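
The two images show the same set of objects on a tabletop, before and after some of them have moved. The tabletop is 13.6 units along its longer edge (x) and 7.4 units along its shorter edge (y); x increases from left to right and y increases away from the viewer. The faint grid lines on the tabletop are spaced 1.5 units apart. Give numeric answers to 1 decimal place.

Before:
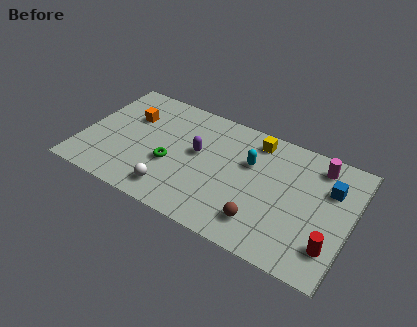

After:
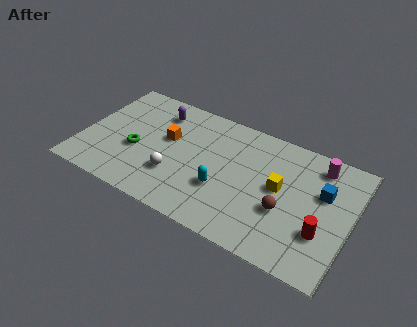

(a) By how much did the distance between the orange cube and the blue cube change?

-2.3

The distance was about 10.2 in the first image and 7.9 in the second, so they moved 2.3 units closer together.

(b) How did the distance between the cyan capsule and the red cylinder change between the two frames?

-0.3

The distance was about 5.3 in the first image and 5.0 in the second, so they moved 0.3 units closer together.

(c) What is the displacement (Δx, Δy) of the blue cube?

(-0.3, -0.4)

From the two frames, the blue cube sits at roughly (12.4, 5.1) before and (12.1, 4.7) after.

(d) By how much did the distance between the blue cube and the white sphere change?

-0.8

The distance was about 8.4 in the first image and 7.6 in the second, so they moved 0.8 units closer together.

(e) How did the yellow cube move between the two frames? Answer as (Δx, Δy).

(1.5, -2.3)

The yellow cube was at about (8.5, 6.3) and moved to about (10.0, 4.0).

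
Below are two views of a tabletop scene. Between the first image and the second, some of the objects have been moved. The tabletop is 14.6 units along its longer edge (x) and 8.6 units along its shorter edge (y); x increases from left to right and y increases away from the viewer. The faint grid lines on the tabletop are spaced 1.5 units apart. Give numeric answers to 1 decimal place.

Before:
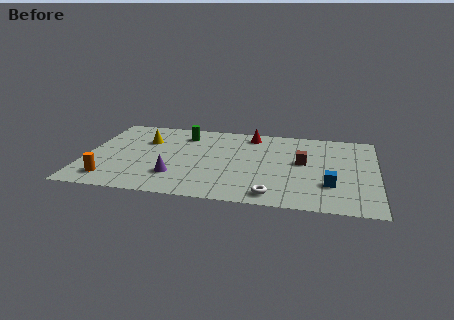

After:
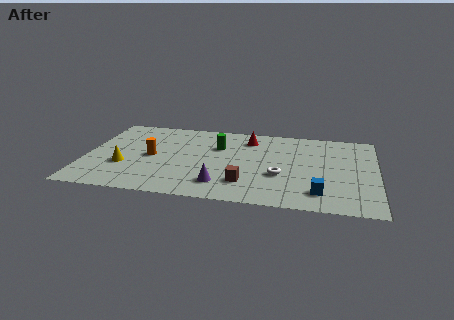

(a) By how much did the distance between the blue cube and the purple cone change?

-2.8

Before: roughly 7.7 units apart; after: 4.9. That's 2.8 units closer together.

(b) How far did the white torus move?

2.1

The white torus was near (9.5, 1.1) before and (9.8, 3.2) after, so it travelled √(0.3² + 2.1²) ≈ 2.1 units.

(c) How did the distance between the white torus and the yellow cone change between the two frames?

-0.4

The distance was about 8.2 in the first image and 7.8 in the second, so they moved 0.4 units closer together.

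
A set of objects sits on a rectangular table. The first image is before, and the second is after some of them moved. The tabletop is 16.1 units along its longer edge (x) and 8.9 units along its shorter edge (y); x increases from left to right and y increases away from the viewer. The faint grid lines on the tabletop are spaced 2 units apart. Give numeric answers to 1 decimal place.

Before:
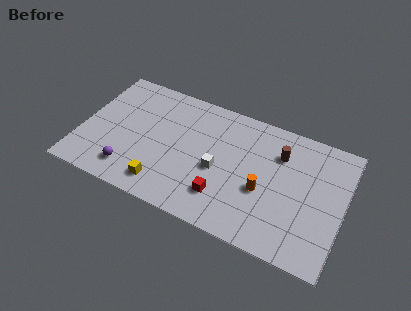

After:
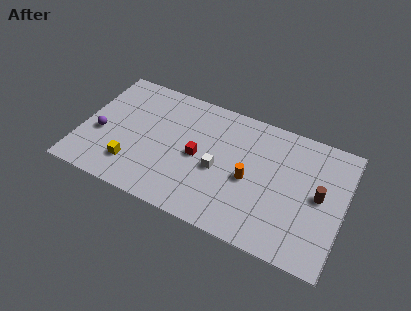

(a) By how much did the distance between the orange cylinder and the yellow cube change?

+1.0

The distance was about 6.3 in the first image and 7.3 in the second, so they moved 1.0 units further apart.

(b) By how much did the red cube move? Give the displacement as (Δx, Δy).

(-1.8, 2.1)

From the two frames, the red cube sits at roughly (9.0, 2.2) before and (7.2, 4.3) after.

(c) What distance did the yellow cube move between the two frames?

2.1

The yellow cube moved from about (5.4, 1.5) to (3.4, 2.1), a distance of √(2.0² + 0.6²) ≈ 2.1.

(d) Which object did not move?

the white cube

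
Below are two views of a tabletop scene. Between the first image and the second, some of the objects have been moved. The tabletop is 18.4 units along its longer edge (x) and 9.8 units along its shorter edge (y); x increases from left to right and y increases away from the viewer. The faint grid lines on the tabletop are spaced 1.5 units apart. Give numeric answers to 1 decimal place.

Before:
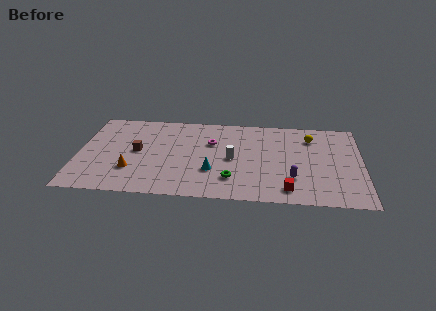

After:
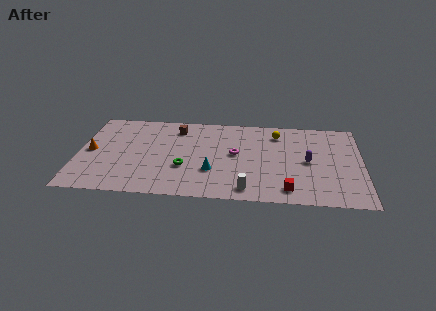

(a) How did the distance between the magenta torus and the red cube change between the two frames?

-2.0

They were about 7.1 units apart before and 5.1 after — 2.0 units closer together.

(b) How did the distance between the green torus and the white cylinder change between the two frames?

+2.4

The distance was about 2.3 in the first image and 4.7 in the second, so they moved 2.4 units further apart.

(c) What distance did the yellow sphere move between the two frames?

2.2

The yellow sphere moved from about (15.1, 7.6) to (12.9, 7.9), a distance of √(2.2² + 0.3²) ≈ 2.2.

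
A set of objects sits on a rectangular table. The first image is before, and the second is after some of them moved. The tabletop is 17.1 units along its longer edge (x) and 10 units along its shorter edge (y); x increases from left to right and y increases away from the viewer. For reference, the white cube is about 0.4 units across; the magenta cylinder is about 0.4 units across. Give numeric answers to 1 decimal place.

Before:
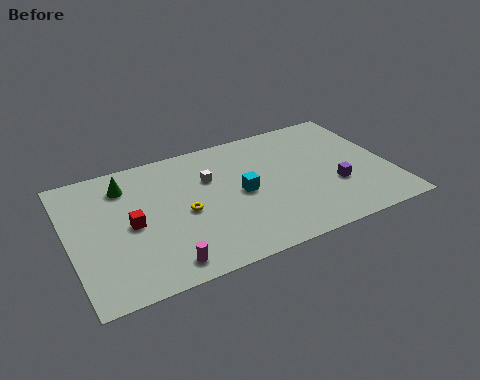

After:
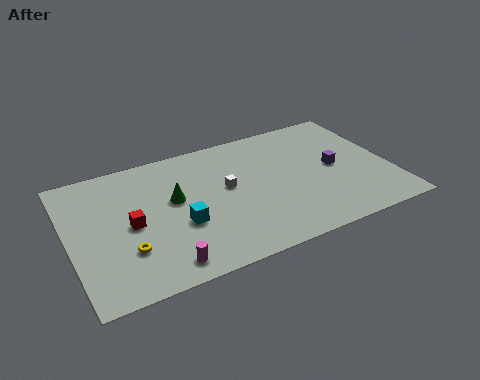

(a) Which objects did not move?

the magenta cylinder and the red cube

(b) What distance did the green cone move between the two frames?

3.2

From (3.2, 7.9) to (5.6, 5.8), the green cone covered √(2.4² + 2.1²) ≈ 3.2 units.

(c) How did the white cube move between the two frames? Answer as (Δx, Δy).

(0.8, -1.1)

The white cube started near (7.6, 6.7) and ended near (8.4, 5.6).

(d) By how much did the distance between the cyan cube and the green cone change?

-4.6

The distance was about 6.6 in the first image and 2.0 in the second, so they moved 4.6 units closer together.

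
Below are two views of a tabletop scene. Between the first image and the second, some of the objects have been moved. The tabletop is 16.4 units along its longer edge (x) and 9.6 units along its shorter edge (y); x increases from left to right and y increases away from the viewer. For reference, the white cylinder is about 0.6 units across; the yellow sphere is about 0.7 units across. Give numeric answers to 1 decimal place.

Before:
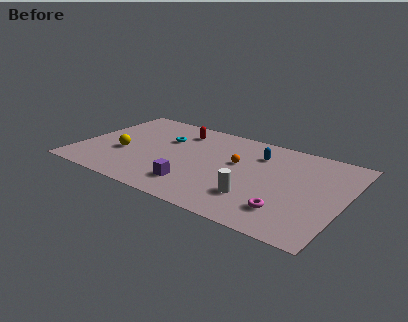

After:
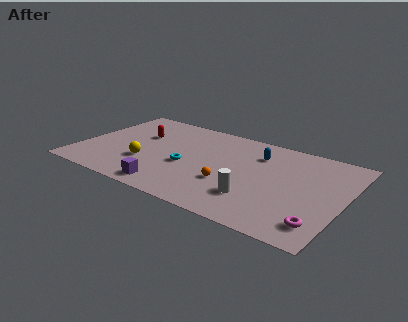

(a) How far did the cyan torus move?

3.0

From (5.0, 6.4) to (6.8, 4.0), the cyan torus covered √(1.8² + 2.4²) ≈ 3.0 units.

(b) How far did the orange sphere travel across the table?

2.4

The orange sphere moved from about (9.7, 5.7) to (9.6, 3.3), a distance of √(0.1² + 2.4²) ≈ 2.4.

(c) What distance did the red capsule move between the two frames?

2.7

The red capsule moved from about (5.7, 7.7) to (3.4, 6.2), a distance of √(2.3² + 1.5²) ≈ 2.7.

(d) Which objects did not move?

the blue capsule and the white cylinder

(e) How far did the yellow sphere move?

1.6

The yellow sphere moved from about (2.8, 3.7) to (4.3, 3.2), a distance of √(1.5² + 0.5²) ≈ 1.6.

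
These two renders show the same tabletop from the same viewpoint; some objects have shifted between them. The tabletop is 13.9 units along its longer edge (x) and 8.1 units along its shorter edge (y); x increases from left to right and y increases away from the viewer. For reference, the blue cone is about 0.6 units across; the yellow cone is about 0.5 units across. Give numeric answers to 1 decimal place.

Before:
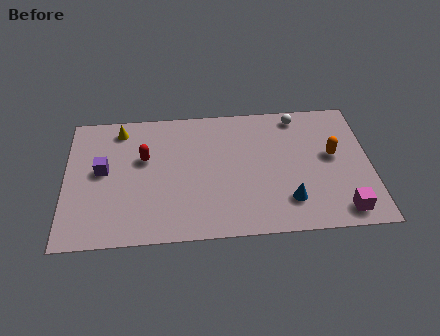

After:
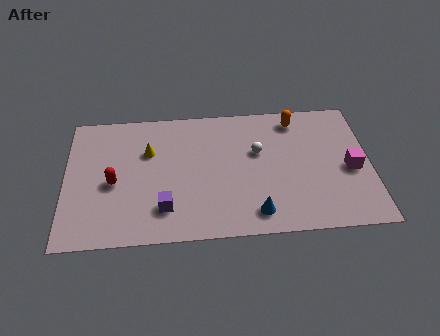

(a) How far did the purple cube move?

3.8

From (1.7, 4.4) to (4.5, 1.9), the purple cube covered √(2.8² + 2.5²) ≈ 3.8 units.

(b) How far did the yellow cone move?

2.0

From (2.5, 6.9) to (3.8, 5.4), the yellow cone covered √(1.3² + 1.5²) ≈ 2.0 units.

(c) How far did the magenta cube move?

2.5

The magenta cube moved from about (12.5, 1.1) to (13.0, 3.6), a distance of √(0.5² + 2.5²) ≈ 2.5.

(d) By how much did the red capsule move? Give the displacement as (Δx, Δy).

(-1.4, -1.4)

The red capsule started near (3.6, 5.0) and ended near (2.2, 3.6).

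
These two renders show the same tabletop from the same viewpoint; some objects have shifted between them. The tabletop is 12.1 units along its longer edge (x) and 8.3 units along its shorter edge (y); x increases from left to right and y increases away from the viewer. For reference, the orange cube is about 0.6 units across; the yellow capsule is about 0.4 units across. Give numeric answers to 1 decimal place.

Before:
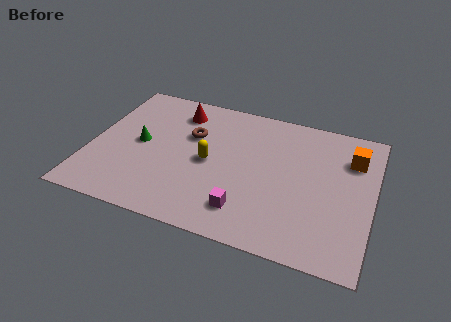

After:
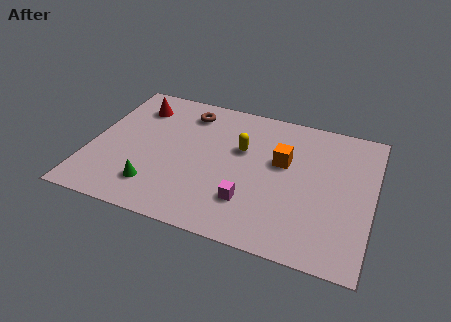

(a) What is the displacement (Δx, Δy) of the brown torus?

(-0.3, 1.4)

From the two frames, the brown torus sits at roughly (4.2, 5.4) before and (3.9, 6.8) after.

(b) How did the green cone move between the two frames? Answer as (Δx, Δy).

(0.9, -2.4)

The green cone started near (2.1, 4.2) and ended near (3.0, 1.8).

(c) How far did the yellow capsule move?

1.8

From (5.1, 4.0) to (6.4, 5.2), the yellow capsule covered √(1.3² + 1.2²) ≈ 1.8 units.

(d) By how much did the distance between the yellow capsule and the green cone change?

+1.8

They were about 3.0 units apart before and 4.8 after — 1.8 units further apart.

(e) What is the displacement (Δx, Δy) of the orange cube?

(-2.9, -1.1)

The orange cube was at about (11.1, 6.1) and moved to about (8.2, 5.0).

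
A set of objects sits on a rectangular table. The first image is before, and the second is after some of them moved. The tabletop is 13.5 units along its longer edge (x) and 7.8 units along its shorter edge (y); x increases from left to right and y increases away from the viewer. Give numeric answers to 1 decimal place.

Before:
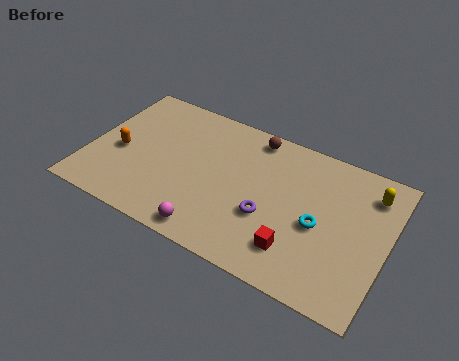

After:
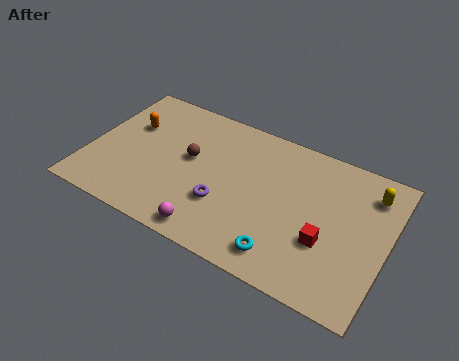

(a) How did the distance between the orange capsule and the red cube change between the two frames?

+1.1

The distance was about 8.5 in the first image and 9.6 in the second, so they moved 1.1 units further apart.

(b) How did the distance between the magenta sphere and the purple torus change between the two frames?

-1.3

The distance was about 3.0 in the first image and 1.7 in the second, so they moved 1.3 units closer together.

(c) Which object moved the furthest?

the brown sphere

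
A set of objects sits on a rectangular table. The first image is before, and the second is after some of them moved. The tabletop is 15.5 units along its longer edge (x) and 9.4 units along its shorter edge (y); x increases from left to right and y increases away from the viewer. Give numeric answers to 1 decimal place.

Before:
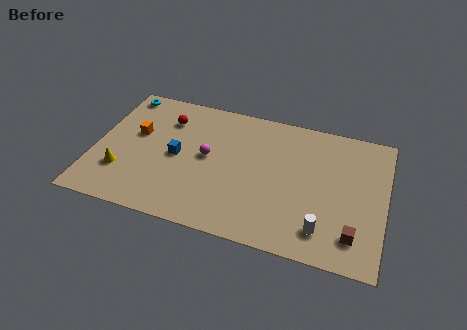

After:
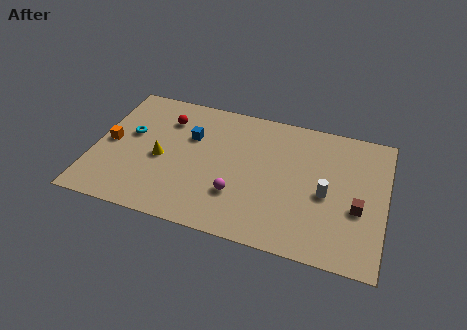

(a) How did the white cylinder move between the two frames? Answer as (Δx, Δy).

(0.0, 2.4)

The white cylinder started near (12.4, 1.8) and ended near (12.4, 4.2).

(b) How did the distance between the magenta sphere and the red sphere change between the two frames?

+2.8

The distance was about 3.2 in the first image and 6.0 in the second, so they moved 2.8 units further apart.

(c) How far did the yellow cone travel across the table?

2.5

From (1.6, 2.7) to (3.6, 4.2), the yellow cone covered √(2.0² + 1.5²) ≈ 2.5 units.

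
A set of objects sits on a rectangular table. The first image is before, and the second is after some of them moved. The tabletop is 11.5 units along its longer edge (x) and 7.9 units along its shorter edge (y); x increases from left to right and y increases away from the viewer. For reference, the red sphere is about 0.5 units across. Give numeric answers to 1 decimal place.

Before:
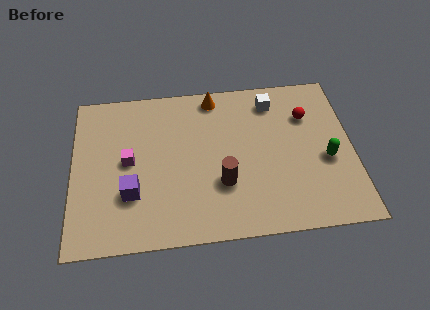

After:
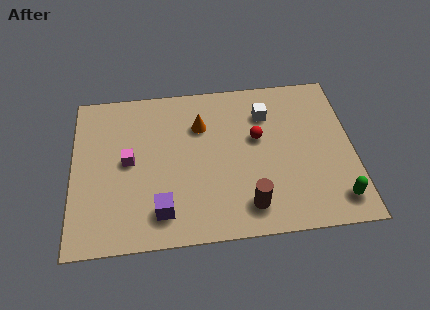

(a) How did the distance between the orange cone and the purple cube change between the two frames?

-1.3

They were about 5.7 units apart before and 4.4 after — 1.3 units closer together.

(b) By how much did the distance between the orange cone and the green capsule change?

+1.1

Before: roughly 5.8 units apart; after: 6.9. That's 1.1 units further apart.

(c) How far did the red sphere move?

2.3

The red sphere moved from about (9.7, 5.6) to (7.6, 4.7), a distance of √(2.1² + 0.9²) ≈ 2.3.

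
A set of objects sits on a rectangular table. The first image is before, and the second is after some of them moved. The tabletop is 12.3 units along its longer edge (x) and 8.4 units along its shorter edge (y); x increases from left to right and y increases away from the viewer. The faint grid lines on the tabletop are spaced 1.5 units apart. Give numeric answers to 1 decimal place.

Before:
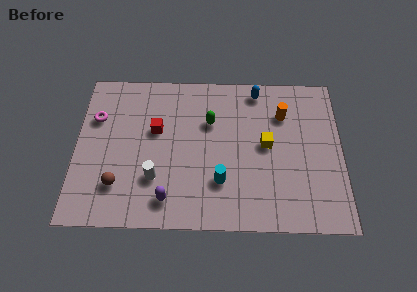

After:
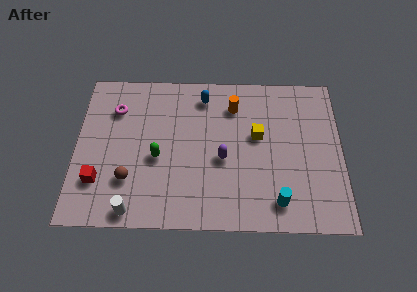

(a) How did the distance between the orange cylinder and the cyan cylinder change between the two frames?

+0.8

They were about 4.7 units apart before and 5.5 after — 0.8 units further apart.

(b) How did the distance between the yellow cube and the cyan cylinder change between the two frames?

+0.7

They were about 2.9 units apart before and 3.6 after — 0.7 units further apart.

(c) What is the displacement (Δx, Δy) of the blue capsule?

(-2.5, -0.4)

From the two frames, the blue capsule sits at roughly (8.4, 7.4) before and (5.9, 7.0) after.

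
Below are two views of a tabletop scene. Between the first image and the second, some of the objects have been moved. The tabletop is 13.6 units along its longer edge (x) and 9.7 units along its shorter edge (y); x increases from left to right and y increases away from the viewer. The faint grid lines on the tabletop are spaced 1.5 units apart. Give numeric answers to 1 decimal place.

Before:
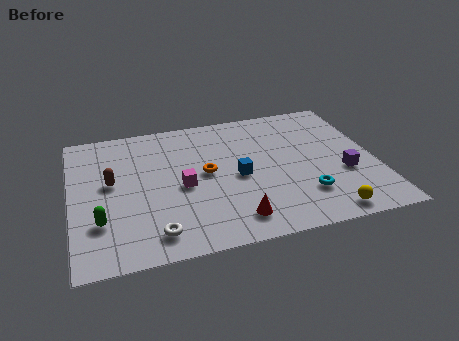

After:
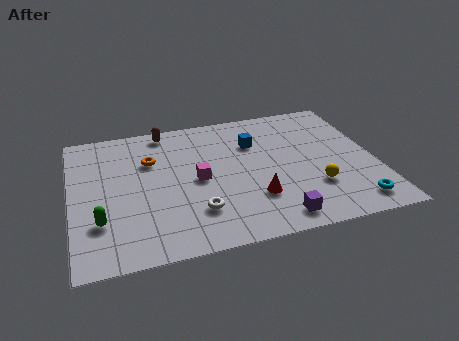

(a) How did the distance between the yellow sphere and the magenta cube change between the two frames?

-1.6

They were about 7.0 units apart before and 5.4 after — 1.6 units closer together.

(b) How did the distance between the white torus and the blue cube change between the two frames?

+0.3

They were about 4.9 units apart before and 5.2 after — 0.3 units further apart.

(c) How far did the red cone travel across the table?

1.6

The red cone moved from about (7.0, 1.6) to (8.0, 2.8), a distance of √(1.0² + 1.2²) ≈ 1.6.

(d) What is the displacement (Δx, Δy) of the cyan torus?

(2.1, -1.1)

From the two frames, the cyan torus sits at roughly (10.2, 2.5) before and (12.3, 1.4) after.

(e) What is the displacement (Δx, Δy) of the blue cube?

(0.9, 2.3)

From the two frames, the blue cube sits at roughly (7.4, 4.5) before and (8.3, 6.8) after.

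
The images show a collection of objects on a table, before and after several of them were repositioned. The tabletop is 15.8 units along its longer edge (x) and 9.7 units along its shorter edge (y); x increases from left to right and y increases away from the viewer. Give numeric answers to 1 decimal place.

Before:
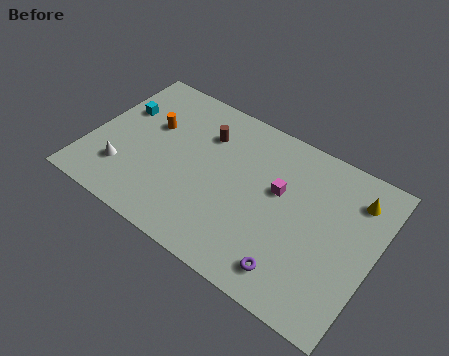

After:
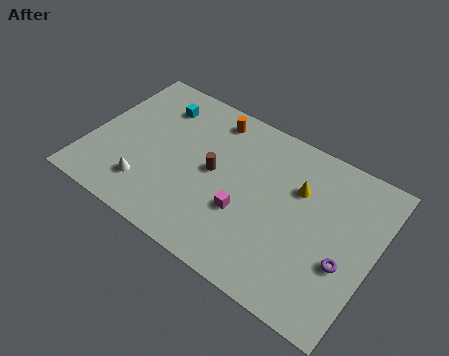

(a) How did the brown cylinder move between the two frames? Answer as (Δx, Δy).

(0.9, -2.1)

The brown cylinder started near (6.0, 7.1) and ended near (6.9, 5.0).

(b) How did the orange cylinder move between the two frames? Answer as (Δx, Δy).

(3.1, 2.2)

The orange cylinder was at about (3.1, 6.1) and moved to about (6.2, 8.3).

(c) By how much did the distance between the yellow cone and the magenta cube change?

-0.5

Before: roughly 4.4 units apart; after: 3.9. That's 0.5 units closer together.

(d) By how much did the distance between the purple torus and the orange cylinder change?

-0.4

The distance was about 9.9 in the first image and 9.5 in the second, so they moved 0.4 units closer together.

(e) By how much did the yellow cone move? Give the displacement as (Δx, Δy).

(-3.0, -1.1)

From the two frames, the yellow cone sits at roughly (14.4, 7.6) before and (11.4, 6.5) after.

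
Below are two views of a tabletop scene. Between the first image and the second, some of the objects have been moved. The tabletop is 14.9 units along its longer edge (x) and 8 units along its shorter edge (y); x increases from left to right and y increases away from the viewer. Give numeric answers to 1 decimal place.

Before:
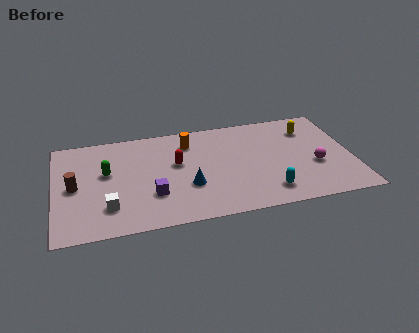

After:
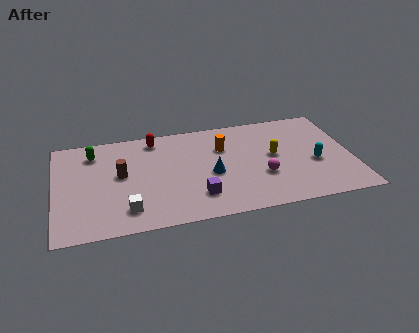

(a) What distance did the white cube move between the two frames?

1.0

The white cube was near (2.6, 2.0) before and (3.5, 1.6) after, so it travelled √(0.9² + 0.4²) ≈ 1.0 units.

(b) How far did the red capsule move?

2.4

The red capsule moved from about (6.1, 4.7) to (5.1, 6.9), a distance of √(1.0² + 2.2²) ≈ 2.4.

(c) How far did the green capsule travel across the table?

1.8

The green capsule moved from about (2.6, 4.7) to (2.0, 6.4), a distance of √(0.6² + 1.7²) ≈ 1.8.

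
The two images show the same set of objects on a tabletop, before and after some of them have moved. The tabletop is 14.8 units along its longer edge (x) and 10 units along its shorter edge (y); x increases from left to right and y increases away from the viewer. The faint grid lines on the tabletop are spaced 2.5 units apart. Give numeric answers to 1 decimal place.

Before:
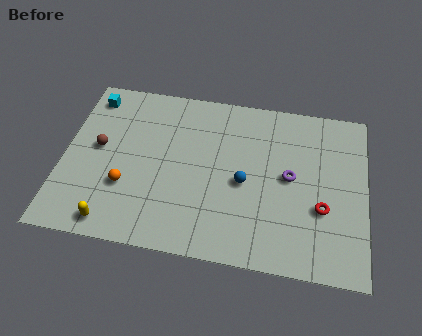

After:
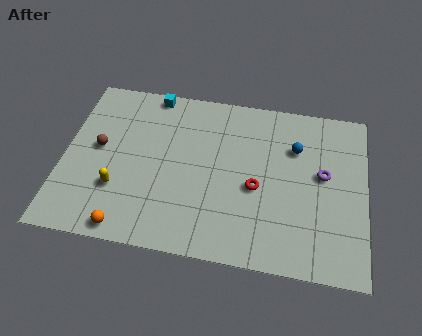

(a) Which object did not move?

the brown sphere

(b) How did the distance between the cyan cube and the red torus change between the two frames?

-5.3

Before: roughly 12.6 units apart; after: 7.3. That's 5.3 units closer together.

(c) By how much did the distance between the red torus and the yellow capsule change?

-3.5

Before: roughly 10.3 units apart; after: 6.8. That's 3.5 units closer together.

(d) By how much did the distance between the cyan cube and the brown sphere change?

+1.3

The distance was about 3.2 in the first image and 4.5 in the second, so they moved 1.3 units further apart.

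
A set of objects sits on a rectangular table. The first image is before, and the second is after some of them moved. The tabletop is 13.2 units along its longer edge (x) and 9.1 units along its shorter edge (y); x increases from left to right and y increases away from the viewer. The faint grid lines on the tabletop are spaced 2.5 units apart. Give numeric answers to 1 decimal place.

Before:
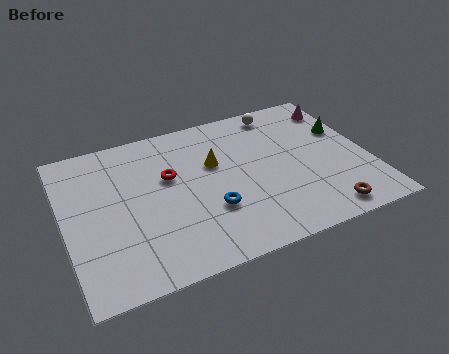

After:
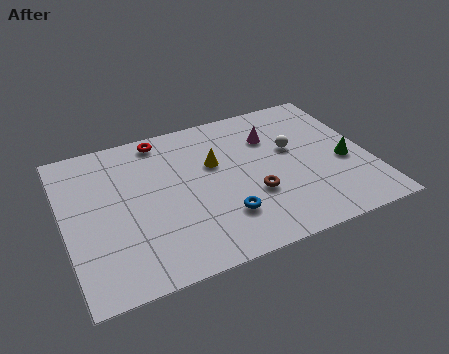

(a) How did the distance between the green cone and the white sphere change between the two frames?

-0.8

The distance was about 3.4 in the first image and 2.6 in the second, so they moved 0.8 units closer together.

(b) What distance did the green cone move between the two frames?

2.0

From (12.4, 5.8) to (12.1, 3.8), the green cone covered √(0.3² + 2.0²) ≈ 2.0 units.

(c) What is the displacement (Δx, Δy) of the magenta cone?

(-3.2, -0.9)

From the two frames, the magenta cone sits at roughly (12.4, 7.4) before and (9.2, 6.5) after.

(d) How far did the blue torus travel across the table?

0.8

The blue torus moved from about (6.1, 3.0) to (6.6, 2.4), a distance of √(0.5² + 0.6²) ≈ 0.8.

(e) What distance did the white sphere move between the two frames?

2.6

The white sphere moved from about (9.8, 8.0) to (10.0, 5.4), a distance of √(0.2² + 2.6²) ≈ 2.6.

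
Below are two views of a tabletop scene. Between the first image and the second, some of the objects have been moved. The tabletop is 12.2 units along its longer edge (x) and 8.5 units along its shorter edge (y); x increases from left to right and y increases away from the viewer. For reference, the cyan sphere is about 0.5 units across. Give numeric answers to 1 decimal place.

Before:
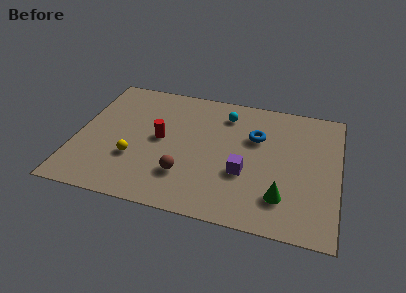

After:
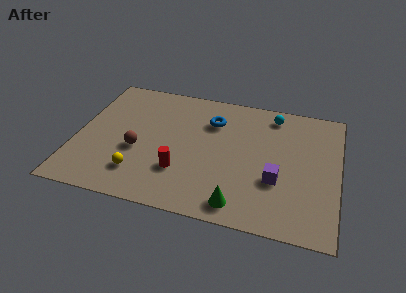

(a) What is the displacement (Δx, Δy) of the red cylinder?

(1.1, -1.9)

The red cylinder started near (3.9, 4.4) and ended near (5.0, 2.5).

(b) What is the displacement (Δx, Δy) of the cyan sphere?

(2.2, 0.5)

The cyan sphere was at about (6.8, 6.8) and moved to about (9.0, 7.3).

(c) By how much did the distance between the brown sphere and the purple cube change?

+3.7

They were about 2.8 units apart before and 6.5 after — 3.7 units further apart.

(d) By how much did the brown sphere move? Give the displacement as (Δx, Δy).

(-2.3, 1.1)

The brown sphere was at about (5.2, 2.3) and moved to about (2.9, 3.4).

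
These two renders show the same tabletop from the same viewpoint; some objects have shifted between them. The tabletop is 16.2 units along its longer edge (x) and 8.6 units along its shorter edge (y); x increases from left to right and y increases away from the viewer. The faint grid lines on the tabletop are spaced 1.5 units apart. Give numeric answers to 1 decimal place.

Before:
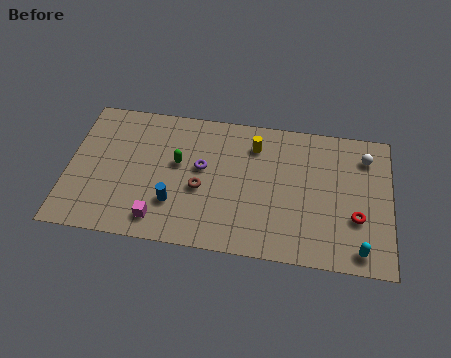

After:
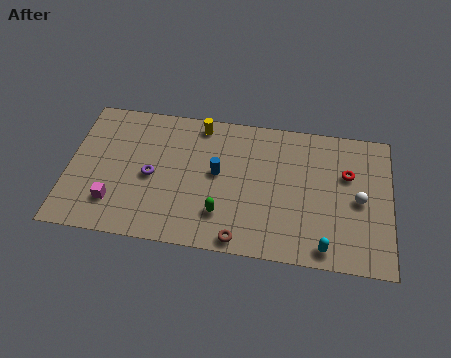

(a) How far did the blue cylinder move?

3.0

The blue cylinder was near (5.4, 2.5) before and (7.5, 4.7) after, so it travelled √(2.1² + 2.2²) ≈ 3.0 units.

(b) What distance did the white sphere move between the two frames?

2.7

The white sphere moved from about (14.9, 6.8) to (14.6, 4.1), a distance of √(0.3² + 2.7²) ≈ 2.7.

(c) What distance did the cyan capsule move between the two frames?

1.7

The cyan capsule moved from about (14.7, 1.1) to (13.0, 1.0), a distance of √(1.7² + 0.1²) ≈ 1.7.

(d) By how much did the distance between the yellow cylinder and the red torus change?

+1.4

The distance was about 6.4 in the first image and 7.8 in the second, so they moved 1.4 units further apart.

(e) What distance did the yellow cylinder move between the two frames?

2.9

The yellow cylinder moved from about (9.3, 6.7) to (6.5, 7.6), a distance of √(2.8² + 0.9²) ≈ 2.9.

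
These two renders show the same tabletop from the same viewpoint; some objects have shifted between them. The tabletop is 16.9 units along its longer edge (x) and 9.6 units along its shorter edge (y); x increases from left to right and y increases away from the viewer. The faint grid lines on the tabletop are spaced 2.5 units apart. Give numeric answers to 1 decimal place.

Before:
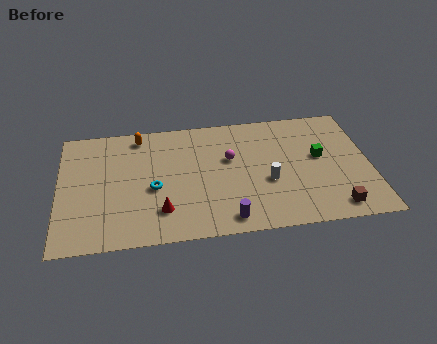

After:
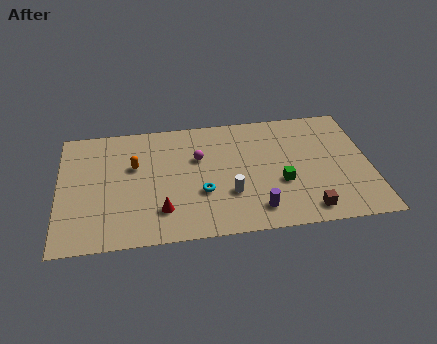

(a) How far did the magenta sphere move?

1.7

The magenta sphere was near (9.3, 5.9) before and (7.6, 6.2) after, so it travelled √(1.7² + 0.3²) ≈ 1.7 units.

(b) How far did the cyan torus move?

2.7

The cyan torus moved from about (5.1, 4.1) to (7.7, 3.4), a distance of √(2.6² + 0.7²) ≈ 2.7.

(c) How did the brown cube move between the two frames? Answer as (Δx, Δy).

(-1.5, 0.0)

The brown cube started near (14.8, 1.3) and ended near (13.3, 1.3).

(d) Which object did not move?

the red cone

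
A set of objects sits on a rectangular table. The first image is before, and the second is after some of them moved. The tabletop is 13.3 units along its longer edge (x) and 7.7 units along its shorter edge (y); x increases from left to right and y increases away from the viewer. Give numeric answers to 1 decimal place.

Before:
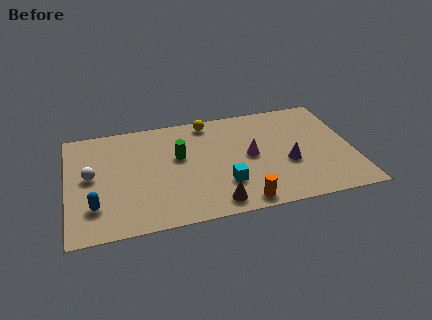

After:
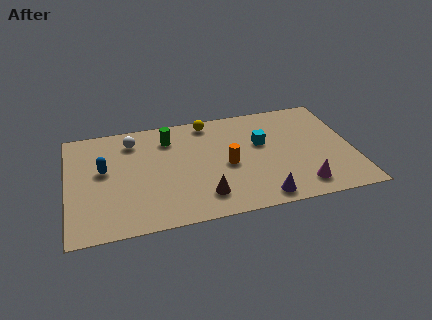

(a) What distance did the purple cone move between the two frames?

2.5

From (10.2, 3.0) to (8.8, 0.9), the purple cone covered √(1.4² + 2.1²) ≈ 2.5 units.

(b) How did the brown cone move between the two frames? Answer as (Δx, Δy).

(-0.5, 0.6)

The brown cone started near (6.7, 1.0) and ended near (6.2, 1.6).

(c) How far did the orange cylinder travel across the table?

2.7

From (7.9, 0.8) to (7.4, 3.5), the orange cylinder covered √(0.5² + 2.7²) ≈ 2.7 units.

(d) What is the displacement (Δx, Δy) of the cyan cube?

(1.9, 2.5)

The cyan cube was at about (7.2, 2.2) and moved to about (9.1, 4.7).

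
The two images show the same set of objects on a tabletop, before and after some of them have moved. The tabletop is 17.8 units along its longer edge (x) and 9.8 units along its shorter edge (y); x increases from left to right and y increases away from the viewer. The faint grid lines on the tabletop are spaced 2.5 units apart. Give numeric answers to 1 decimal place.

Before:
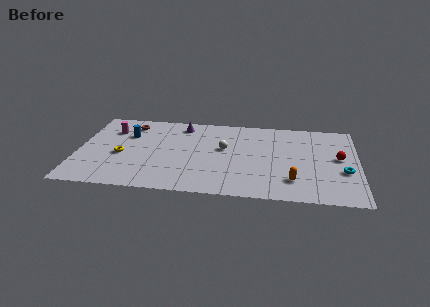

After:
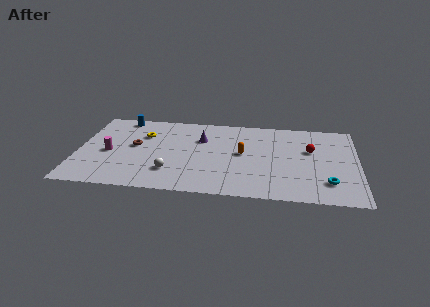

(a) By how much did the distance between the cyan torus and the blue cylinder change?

+0.7

They were about 14.1 units apart before and 14.8 after — 0.7 units further apart.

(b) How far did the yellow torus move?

2.9

The yellow torus was near (2.8, 4.2) before and (4.1, 6.8) after, so it travelled √(1.3² + 2.6²) ≈ 2.9 units.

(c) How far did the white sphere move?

4.6

The white sphere was near (9.3, 5.7) before and (6.0, 2.5) after, so it travelled √(3.3² + 3.2²) ≈ 4.6 units.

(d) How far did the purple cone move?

2.1

The purple cone was near (6.5, 8.3) before and (7.8, 6.7) after, so it travelled √(1.3² + 1.6²) ≈ 2.1 units.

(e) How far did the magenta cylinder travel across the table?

2.8

The magenta cylinder moved from about (2.0, 7.2) to (2.0, 4.4), a distance of √(0.0² + 2.8²) ≈ 2.8.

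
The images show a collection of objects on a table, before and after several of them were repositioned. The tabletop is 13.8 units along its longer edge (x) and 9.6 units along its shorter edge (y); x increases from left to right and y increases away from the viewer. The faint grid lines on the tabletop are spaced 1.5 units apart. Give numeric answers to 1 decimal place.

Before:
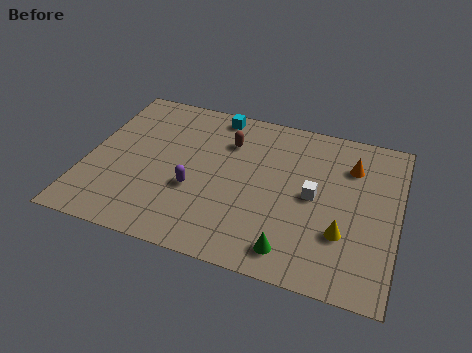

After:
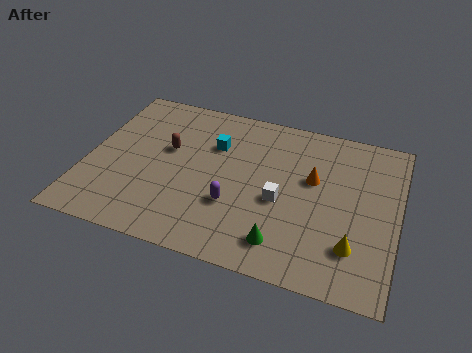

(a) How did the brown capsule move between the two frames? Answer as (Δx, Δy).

(-2.6, -1.3)

The brown capsule started near (6.1, 7.0) and ended near (3.5, 5.7).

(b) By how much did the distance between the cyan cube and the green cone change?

-2.2

They were about 8.2 units apart before and 6.0 after — 2.2 units closer together.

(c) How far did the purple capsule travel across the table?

1.8

The purple capsule was near (4.9, 3.6) before and (6.7, 3.2) after, so it travelled √(1.8² + 0.4²) ≈ 1.8 units.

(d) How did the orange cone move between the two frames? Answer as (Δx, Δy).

(-1.6, -1.3)

The orange cone was at about (11.6, 7.1) and moved to about (10.0, 5.8).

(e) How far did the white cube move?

1.6

From (10.1, 4.8) to (8.7, 4.1), the white cube covered √(1.4² + 0.7²) ≈ 1.6 units.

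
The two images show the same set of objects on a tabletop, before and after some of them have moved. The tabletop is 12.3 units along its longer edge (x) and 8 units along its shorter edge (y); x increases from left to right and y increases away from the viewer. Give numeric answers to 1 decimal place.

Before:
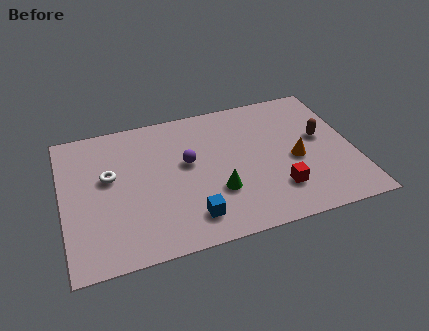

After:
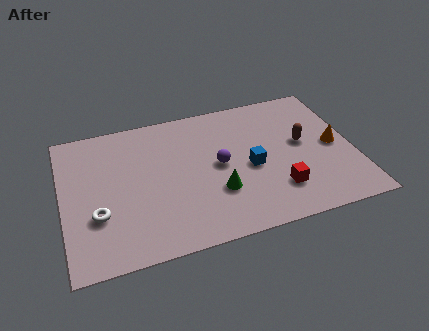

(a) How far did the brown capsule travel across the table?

0.8

The brown capsule was near (11.0, 4.5) before and (10.2, 4.4) after, so it travelled √(0.8² + 0.1²) ≈ 0.8 units.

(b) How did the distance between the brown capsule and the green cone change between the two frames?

-0.8

The distance was about 5.0 in the first image and 4.2 in the second, so they moved 0.8 units closer together.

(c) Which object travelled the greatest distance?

the blue cube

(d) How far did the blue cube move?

3.4

The blue cube was near (5.2, 1.5) before and (7.9, 3.6) after, so it travelled √(2.7² + 2.1²) ≈ 3.4 units.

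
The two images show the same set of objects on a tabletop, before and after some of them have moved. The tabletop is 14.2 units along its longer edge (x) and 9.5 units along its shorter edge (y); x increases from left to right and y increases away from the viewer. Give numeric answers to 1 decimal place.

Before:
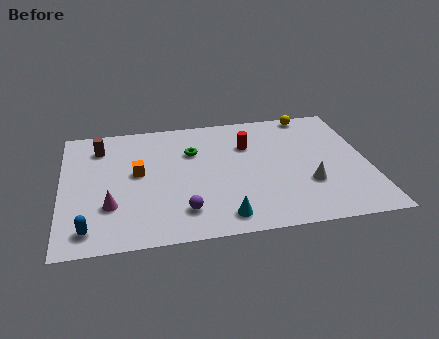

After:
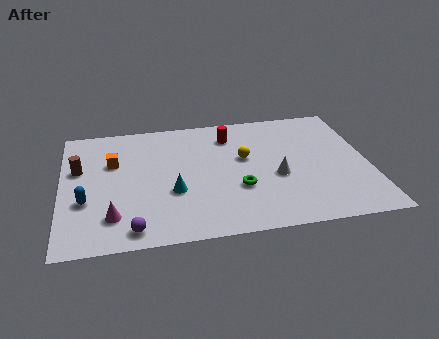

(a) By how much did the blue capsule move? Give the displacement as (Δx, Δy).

(-0.1, 2.0)

The blue capsule started near (1.2, 1.4) and ended near (1.1, 3.4).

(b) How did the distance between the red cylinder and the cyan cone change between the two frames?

-0.6

They were about 5.5 units apart before and 4.9 after — 0.6 units closer together.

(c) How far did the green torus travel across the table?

3.8

The green torus moved from about (6.1, 6.5) to (8.1, 3.3), a distance of √(2.0² + 3.2²) ≈ 3.8.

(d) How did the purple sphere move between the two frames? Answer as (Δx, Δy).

(-2.3, -0.9)

From the two frames, the purple sphere sits at roughly (5.5, 2.0) before and (3.2, 1.1) after.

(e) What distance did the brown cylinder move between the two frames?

1.9

The brown cylinder moved from about (1.8, 7.5) to (0.8, 5.9), a distance of √(1.0² + 1.6²) ≈ 1.9.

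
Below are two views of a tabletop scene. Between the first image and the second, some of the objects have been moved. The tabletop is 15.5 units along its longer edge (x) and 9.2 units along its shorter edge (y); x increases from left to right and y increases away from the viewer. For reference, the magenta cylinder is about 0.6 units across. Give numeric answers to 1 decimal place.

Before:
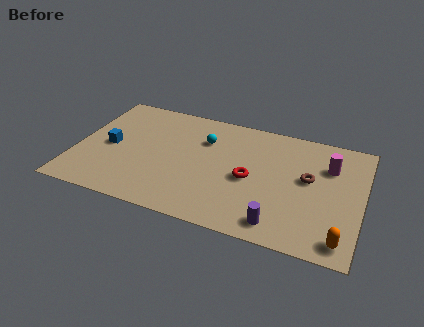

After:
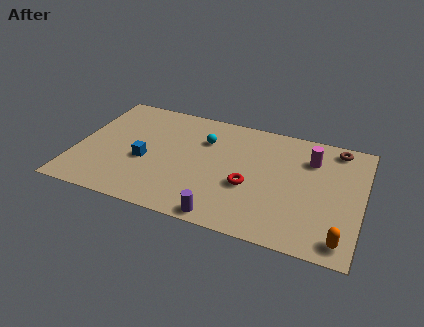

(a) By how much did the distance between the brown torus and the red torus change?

+3.0

The distance was about 3.3 in the first image and 6.3 in the second, so they moved 3.0 units further apart.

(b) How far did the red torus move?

0.6

The red torus moved from about (9.5, 4.2) to (9.5, 3.6), a distance of √(0.0² + 0.6²) ≈ 0.6.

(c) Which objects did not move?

the orange capsule and the cyan sphere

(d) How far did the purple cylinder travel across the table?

2.9

From (11.3, 1.3) to (8.4, 0.8), the purple cylinder covered √(2.9² + 0.5²) ≈ 2.9 units.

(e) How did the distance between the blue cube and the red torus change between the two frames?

-2.0

They were about 7.7 units apart before and 5.7 after — 2.0 units closer together.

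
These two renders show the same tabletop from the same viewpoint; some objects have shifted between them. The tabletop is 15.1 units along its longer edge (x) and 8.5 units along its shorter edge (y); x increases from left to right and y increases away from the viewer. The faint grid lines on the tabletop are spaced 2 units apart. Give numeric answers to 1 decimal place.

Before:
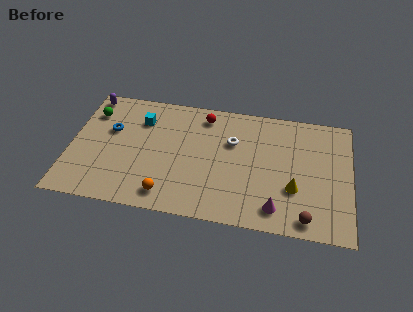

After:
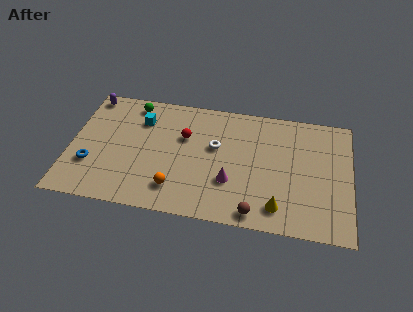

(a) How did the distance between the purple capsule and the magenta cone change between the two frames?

-2.9

The distance was about 12.1 in the first image and 9.2 in the second, so they moved 2.9 units closer together.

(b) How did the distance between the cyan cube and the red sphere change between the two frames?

-1.0

They were about 3.5 units apart before and 2.5 after — 1.0 units closer together.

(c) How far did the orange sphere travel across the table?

0.6

The orange sphere moved from about (5.4, 1.3) to (5.8, 1.8), a distance of √(0.4² + 0.5²) ≈ 0.6.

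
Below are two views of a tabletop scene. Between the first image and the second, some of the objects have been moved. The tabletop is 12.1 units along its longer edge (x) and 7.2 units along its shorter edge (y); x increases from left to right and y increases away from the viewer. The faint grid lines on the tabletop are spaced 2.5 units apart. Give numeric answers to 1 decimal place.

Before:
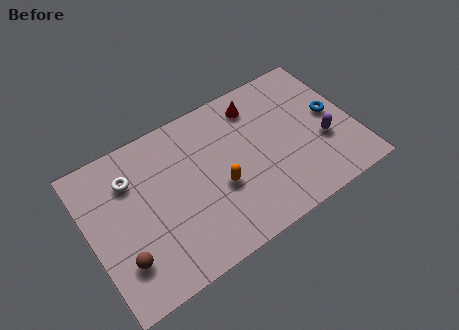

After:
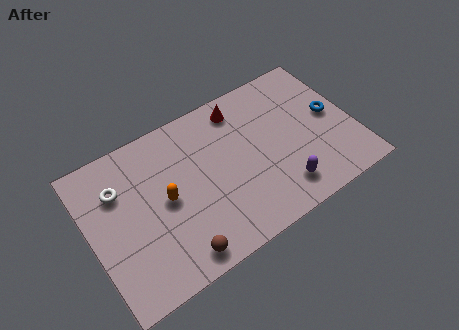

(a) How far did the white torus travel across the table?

0.6

The white torus moved from about (2.1, 5.3) to (1.5, 5.1), a distance of √(0.6² + 0.2²) ≈ 0.6.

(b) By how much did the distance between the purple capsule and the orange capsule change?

+0.7

The distance was about 4.8 in the first image and 5.5 in the second, so they moved 0.7 units further apart.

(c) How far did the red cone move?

0.7

From (8.0, 5.9) to (7.3, 6.1), the red cone covered √(0.7² + 0.2²) ≈ 0.7 units.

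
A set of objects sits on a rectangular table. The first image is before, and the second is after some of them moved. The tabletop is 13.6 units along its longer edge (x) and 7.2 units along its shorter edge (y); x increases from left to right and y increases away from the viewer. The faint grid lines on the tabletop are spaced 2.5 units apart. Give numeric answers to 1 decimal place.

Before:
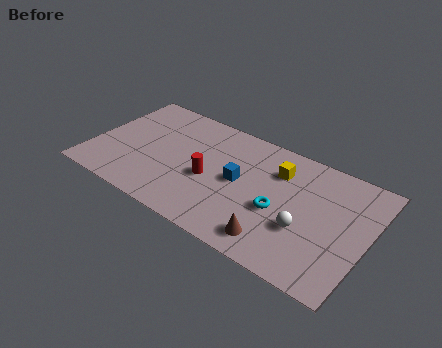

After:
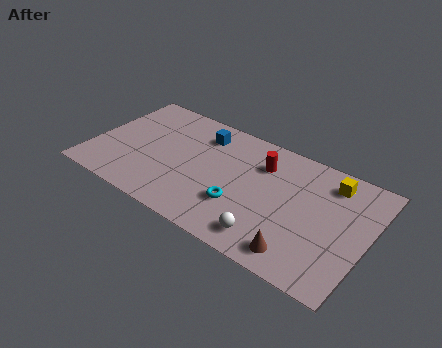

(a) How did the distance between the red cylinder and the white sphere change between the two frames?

-0.6

The distance was about 4.8 in the first image and 4.2 in the second, so they moved 0.6 units closer together.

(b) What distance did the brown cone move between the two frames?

1.2

The brown cone moved from about (9.5, 1.2) to (10.7, 1.1), a distance of √(1.2² + 0.1²) ≈ 1.2.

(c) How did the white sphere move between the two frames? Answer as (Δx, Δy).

(-1.5, -1.4)

The white sphere started near (10.7, 2.6) and ended near (9.2, 1.2).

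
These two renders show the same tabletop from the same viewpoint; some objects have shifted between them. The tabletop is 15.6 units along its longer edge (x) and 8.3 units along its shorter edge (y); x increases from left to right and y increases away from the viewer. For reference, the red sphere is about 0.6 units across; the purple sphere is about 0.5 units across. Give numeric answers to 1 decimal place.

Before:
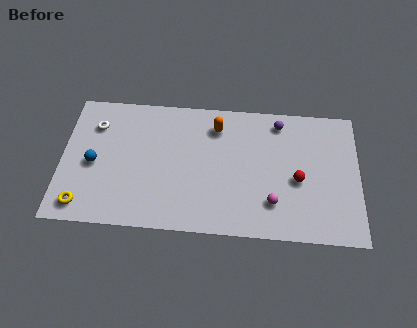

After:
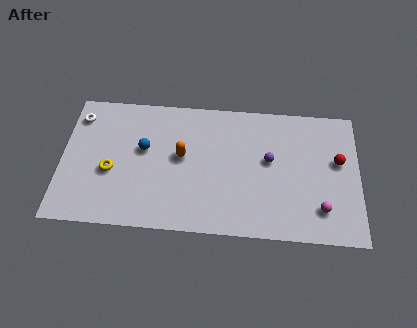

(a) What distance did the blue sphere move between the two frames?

2.8

From (1.7, 3.8) to (4.3, 4.9), the blue sphere covered √(2.6² + 1.1²) ≈ 2.8 units.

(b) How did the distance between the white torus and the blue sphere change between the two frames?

+1.5

Before: roughly 2.4 units apart; after: 3.9. That's 1.5 units further apart.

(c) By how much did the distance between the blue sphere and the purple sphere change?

-3.6

They were about 10.2 units apart before and 6.6 after — 3.6 units closer together.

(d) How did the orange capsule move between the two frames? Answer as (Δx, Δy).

(-1.8, -2.0)

From the two frames, the orange capsule sits at roughly (8.1, 6.6) before and (6.3, 4.6) after.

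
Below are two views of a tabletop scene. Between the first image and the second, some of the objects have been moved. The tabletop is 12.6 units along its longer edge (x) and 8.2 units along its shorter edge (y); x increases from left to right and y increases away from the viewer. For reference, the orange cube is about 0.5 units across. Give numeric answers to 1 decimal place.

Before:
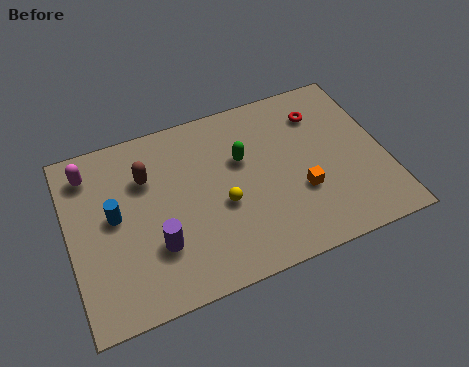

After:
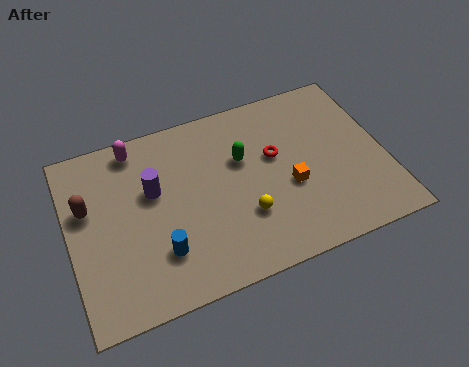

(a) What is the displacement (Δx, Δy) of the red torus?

(-2.0, -1.4)

The red torus started near (10.3, 6.3) and ended near (8.3, 4.9).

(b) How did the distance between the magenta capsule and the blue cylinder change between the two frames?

+2.6

They were about 2.4 units apart before and 5.0 after — 2.6 units further apart.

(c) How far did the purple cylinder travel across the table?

2.5

The purple cylinder was near (3.3, 2.5) before and (3.4, 5.0) after, so it travelled √(0.1² + 2.5²) ≈ 2.5 units.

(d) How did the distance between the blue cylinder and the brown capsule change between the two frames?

+2.0

The distance was about 1.9 in the first image and 3.9 in the second, so they moved 2.0 units further apart.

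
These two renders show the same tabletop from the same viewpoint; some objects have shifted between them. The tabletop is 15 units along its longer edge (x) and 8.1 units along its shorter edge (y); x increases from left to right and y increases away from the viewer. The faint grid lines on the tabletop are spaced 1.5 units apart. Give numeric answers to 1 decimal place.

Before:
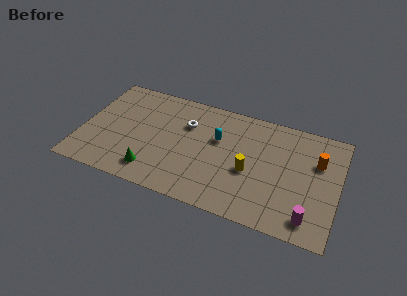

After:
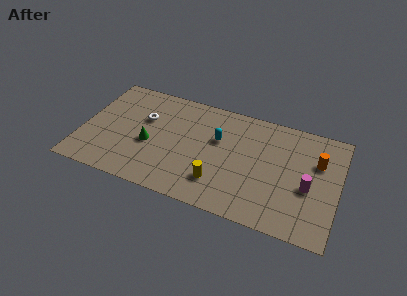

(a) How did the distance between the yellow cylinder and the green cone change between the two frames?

-1.4

Before: roughly 5.8 units apart; after: 4.4. That's 1.4 units closer together.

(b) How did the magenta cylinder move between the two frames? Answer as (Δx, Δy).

(-0.2, 2.1)

The magenta cylinder started near (13.5, 1.3) and ended near (13.3, 3.4).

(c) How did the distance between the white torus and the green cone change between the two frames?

-2.5

Before: roughly 4.4 units apart; after: 1.9. That's 2.5 units closer together.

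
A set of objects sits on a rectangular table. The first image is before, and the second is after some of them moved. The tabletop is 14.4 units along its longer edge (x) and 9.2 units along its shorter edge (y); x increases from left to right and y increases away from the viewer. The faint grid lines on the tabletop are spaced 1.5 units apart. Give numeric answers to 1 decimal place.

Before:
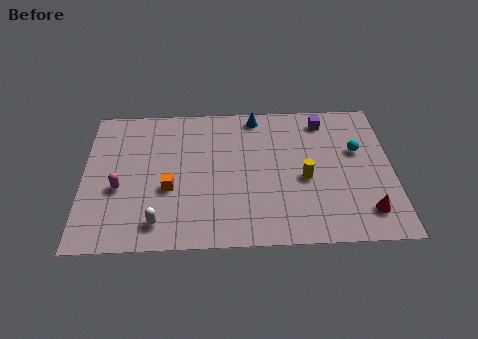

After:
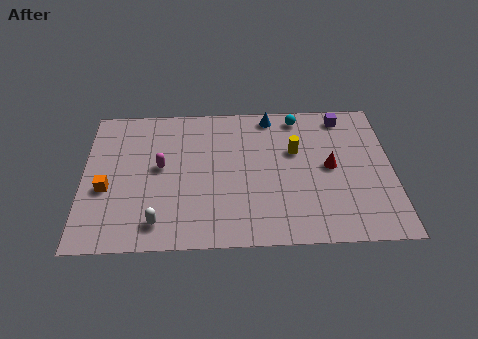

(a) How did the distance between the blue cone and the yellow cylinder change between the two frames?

-2.1

The distance was about 4.7 in the first image and 2.6 in the second, so they moved 2.1 units closer together.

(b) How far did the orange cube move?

2.9

The orange cube moved from about (4.0, 3.6) to (1.1, 3.7), a distance of √(2.9² + 0.1²) ≈ 2.9.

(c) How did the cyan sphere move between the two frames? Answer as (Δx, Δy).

(-2.7, 2.4)

The cyan sphere was at about (12.8, 5.7) and moved to about (10.1, 8.1).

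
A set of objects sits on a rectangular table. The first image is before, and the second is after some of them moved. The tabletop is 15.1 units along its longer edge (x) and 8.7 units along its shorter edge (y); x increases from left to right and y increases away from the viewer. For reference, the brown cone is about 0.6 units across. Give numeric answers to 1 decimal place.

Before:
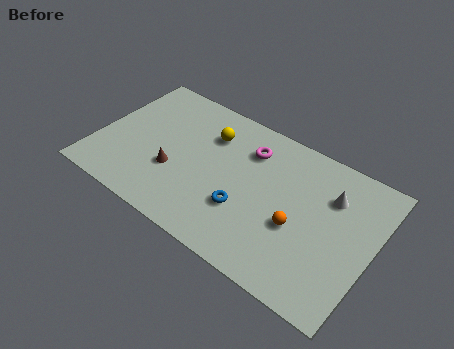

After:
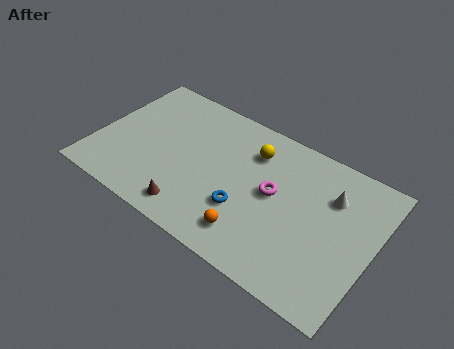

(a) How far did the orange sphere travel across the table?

2.8

The orange sphere moved from about (11.2, 3.5) to (9.0, 1.7), a distance of √(2.2² + 1.8²) ≈ 2.8.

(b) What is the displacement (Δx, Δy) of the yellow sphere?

(2.4, 0.2)

From the two frames, the yellow sphere sits at roughly (5.8, 6.4) before and (8.2, 6.6) after.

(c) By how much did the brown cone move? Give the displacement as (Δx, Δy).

(1.4, -1.8)

The brown cone started near (4.4, 3.1) and ended near (5.8, 1.3).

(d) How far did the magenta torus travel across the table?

2.5

The magenta torus was near (8.0, 6.6) before and (9.7, 4.7) after, so it travelled √(1.7² + 1.9²) ≈ 2.5 units.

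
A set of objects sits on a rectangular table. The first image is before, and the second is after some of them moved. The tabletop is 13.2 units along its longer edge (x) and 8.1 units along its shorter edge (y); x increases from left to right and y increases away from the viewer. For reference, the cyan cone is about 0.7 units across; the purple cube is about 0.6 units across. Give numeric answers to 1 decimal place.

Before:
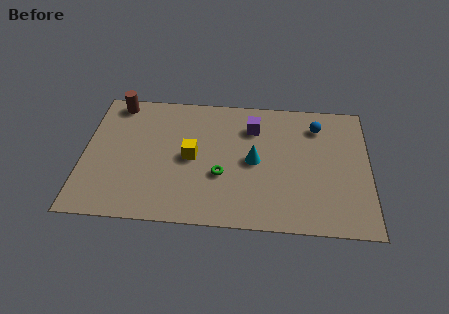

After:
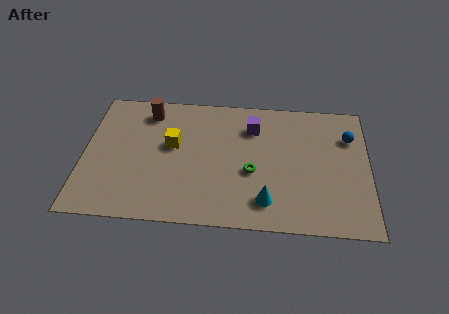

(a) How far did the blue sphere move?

1.6

The blue sphere was near (10.8, 6.4) before and (12.3, 5.8) after, so it travelled √(1.5² + 0.6²) ≈ 1.6 units.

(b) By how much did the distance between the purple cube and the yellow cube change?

+0.5

They were about 3.5 units apart before and 4.0 after — 0.5 units further apart.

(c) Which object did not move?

the purple cube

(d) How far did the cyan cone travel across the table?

2.5

The cyan cone moved from about (7.9, 4.0) to (8.5, 1.6), a distance of √(0.6² + 2.4²) ≈ 2.5.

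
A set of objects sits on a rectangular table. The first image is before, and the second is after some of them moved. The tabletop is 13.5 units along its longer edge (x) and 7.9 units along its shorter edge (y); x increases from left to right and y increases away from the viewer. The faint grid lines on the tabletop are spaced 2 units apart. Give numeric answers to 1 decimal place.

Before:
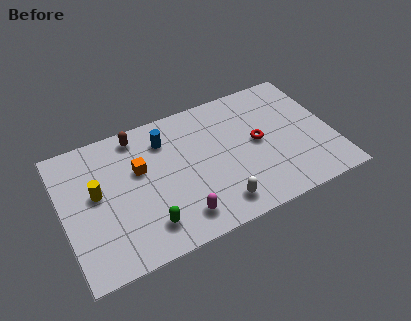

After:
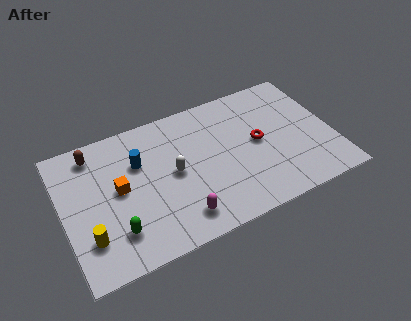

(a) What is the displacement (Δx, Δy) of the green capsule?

(-1.5, 0.3)

The green capsule was at about (3.9, 1.6) and moved to about (2.4, 1.9).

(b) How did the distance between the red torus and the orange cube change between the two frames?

+1.0

Before: roughly 6.0 units apart; after: 7.0. That's 1.0 units further apart.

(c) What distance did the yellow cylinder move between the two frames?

2.4

From (1.7, 4.4) to (1.1, 2.1), the yellow cylinder covered √(0.6² + 2.3²) ≈ 2.4 units.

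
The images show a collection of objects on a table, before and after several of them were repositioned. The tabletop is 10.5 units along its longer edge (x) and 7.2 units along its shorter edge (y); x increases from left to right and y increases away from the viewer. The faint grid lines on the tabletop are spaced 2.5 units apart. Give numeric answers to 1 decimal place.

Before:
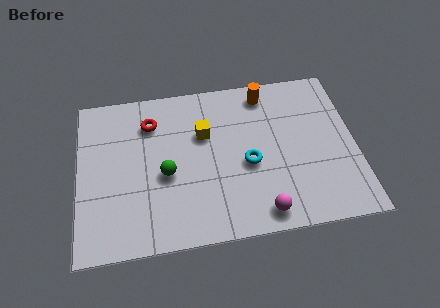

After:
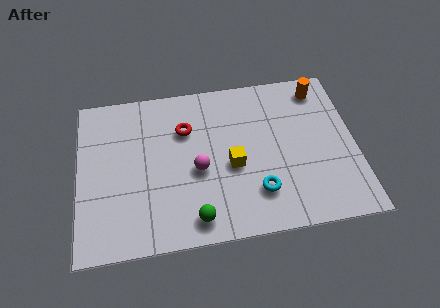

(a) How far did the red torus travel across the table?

1.4

The red torus was near (2.8, 5.5) before and (4.1, 5.0) after, so it travelled √(1.3² + 0.5²) ≈ 1.4 units.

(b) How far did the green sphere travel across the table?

2.3

The green sphere was near (3.3, 3.1) before and (4.3, 1.0) after, so it travelled √(1.0² + 2.1²) ≈ 2.3 units.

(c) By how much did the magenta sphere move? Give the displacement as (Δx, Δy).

(-2.3, 2.2)

The magenta sphere started near (6.8, 0.9) and ended near (4.5, 3.1).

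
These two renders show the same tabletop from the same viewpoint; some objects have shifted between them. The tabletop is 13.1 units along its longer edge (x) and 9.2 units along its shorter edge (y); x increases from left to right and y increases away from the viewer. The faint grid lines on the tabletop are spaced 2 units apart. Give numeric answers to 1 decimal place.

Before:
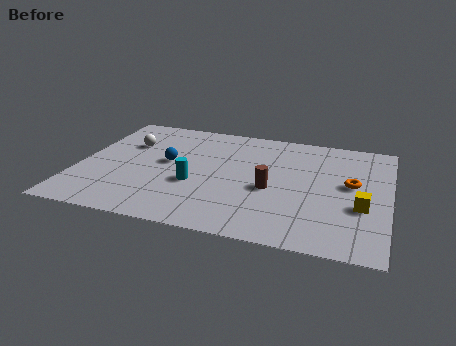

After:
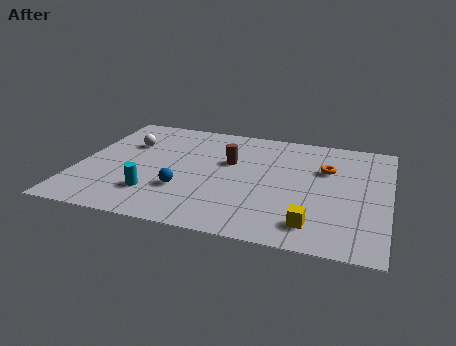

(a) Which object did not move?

the white sphere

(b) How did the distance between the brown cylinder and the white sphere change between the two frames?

-2.3

The distance was about 6.7 in the first image and 4.4 in the second, so they moved 2.3 units closer together.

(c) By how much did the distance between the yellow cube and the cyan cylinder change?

-0.3

They were about 7.0 units apart before and 6.7 after — 0.3 units closer together.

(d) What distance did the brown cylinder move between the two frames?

2.6

The brown cylinder moved from about (8.2, 3.9) to (6.3, 5.7), a distance of √(1.9² + 1.8²) ≈ 2.6.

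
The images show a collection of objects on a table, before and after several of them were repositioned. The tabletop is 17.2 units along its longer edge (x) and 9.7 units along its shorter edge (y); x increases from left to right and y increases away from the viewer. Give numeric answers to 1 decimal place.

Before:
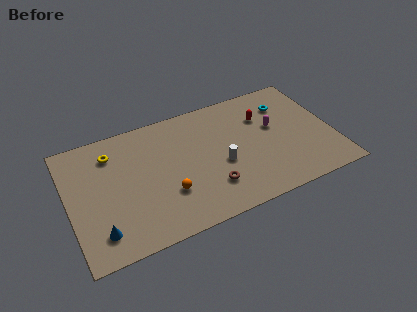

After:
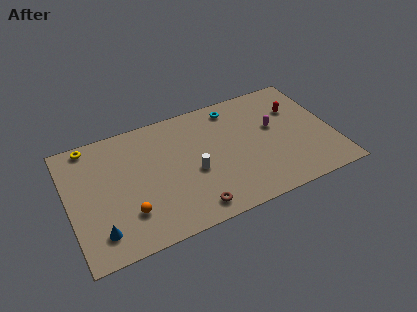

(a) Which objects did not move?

the magenta capsule and the blue cone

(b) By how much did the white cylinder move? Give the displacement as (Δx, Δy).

(-1.8, 0.1)

The white cylinder started near (9.8, 4.0) and ended near (8.0, 4.1).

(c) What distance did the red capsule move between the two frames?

2.2

The red capsule moved from about (12.9, 6.8) to (15.1, 6.7), a distance of √(2.2² + 0.1²) ≈ 2.2.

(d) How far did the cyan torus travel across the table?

3.5

From (14.5, 7.3) to (11.1, 8.3), the cyan torus covered √(3.4² + 1.0²) ≈ 3.5 units.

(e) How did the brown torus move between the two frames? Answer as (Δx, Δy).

(-1.3, -1.2)

From the two frames, the brown torus sits at roughly (8.9, 2.5) before and (7.6, 1.3) after.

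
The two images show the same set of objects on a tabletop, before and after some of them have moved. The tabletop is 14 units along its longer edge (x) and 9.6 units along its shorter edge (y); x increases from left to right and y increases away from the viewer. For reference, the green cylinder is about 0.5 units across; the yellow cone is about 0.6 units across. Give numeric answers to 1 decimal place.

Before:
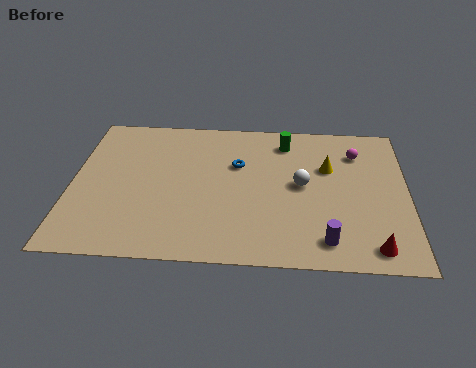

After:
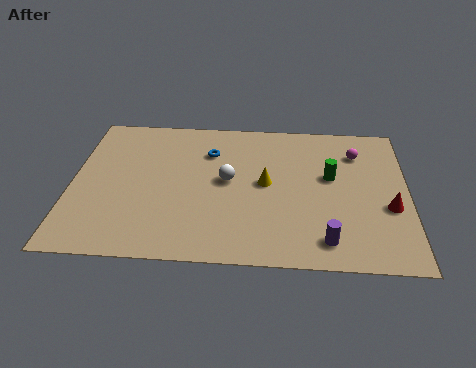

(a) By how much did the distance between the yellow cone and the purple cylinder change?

-0.4

They were about 4.7 units apart before and 4.3 after — 0.4 units closer together.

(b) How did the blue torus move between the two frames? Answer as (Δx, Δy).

(-1.2, 0.8)

The blue torus started near (6.9, 6.2) and ended near (5.7, 7.0).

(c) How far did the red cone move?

2.6

From (12.5, 1.2) to (13.2, 3.7), the red cone covered √(0.7² + 2.5²) ≈ 2.6 units.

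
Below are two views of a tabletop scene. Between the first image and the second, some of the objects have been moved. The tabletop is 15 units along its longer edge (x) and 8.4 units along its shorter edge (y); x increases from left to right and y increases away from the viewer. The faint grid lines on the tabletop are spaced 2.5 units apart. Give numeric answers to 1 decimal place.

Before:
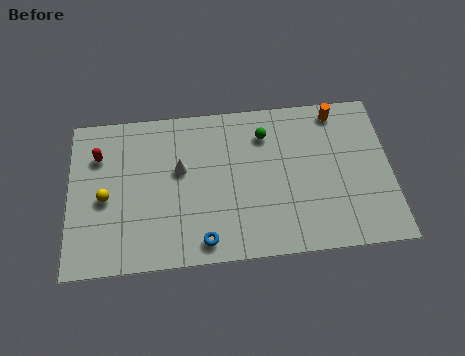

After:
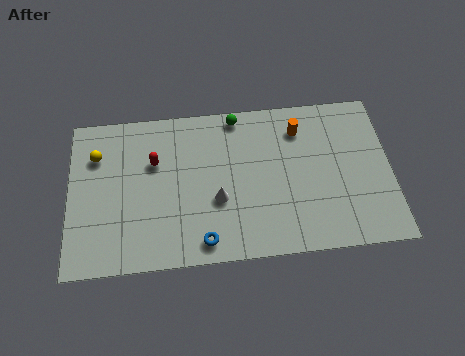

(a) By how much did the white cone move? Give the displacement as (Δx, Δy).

(1.7, -1.8)

The white cone started near (5.2, 5.0) and ended near (6.9, 3.2).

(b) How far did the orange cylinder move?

2.0

From (12.6, 7.4) to (10.8, 6.6), the orange cylinder covered √(1.8² + 0.8²) ≈ 2.0 units.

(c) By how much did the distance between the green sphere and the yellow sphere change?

-1.2

Before: roughly 8.0 units apart; after: 6.8. That's 1.2 units closer together.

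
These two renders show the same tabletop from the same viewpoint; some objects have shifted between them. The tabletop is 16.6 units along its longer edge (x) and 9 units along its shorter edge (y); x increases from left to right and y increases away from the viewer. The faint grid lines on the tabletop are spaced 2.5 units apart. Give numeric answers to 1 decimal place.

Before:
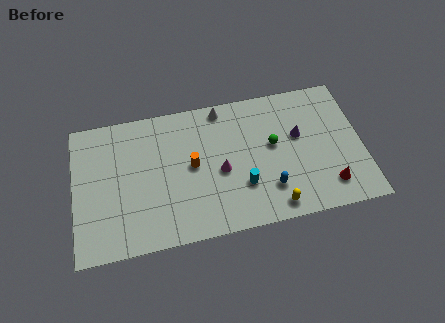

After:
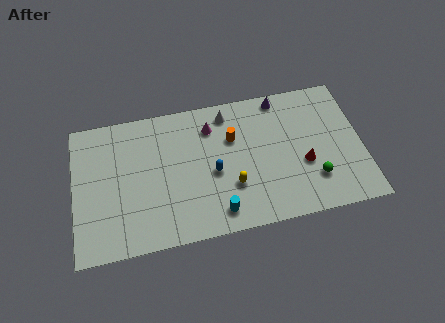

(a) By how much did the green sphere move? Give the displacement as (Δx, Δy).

(2.2, -2.7)

The green sphere was at about (11.5, 5.1) and moved to about (13.7, 2.4).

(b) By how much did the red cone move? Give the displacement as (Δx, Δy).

(-1.3, 1.7)

From the two frames, the red cone sits at roughly (14.5, 1.8) before and (13.2, 3.5) after.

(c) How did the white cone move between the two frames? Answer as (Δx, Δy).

(0.3, -0.4)

The white cone started near (8.7, 8.1) and ended near (9.0, 7.7).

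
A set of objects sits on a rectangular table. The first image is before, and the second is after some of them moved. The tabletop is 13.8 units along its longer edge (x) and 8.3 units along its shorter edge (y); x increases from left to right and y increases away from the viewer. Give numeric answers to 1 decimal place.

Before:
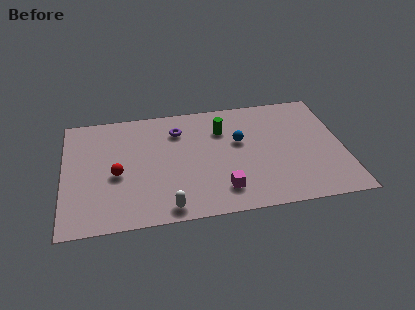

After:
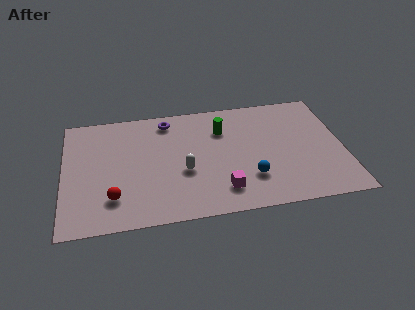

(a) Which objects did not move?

the green cylinder and the magenta cube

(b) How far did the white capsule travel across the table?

2.6

The white capsule was near (5.0, 0.9) before and (5.9, 3.3) after, so it travelled √(0.9² + 2.4²) ≈ 2.6 units.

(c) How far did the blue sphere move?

2.7

The blue sphere moved from about (8.7, 5.0) to (9.1, 2.3), a distance of √(0.4² + 2.7²) ≈ 2.7.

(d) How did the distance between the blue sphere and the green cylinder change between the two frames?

+2.6

The distance was about 1.3 in the first image and 3.9 in the second, so they moved 2.6 units further apart.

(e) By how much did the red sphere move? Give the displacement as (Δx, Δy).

(-0.2, -1.6)

The red sphere started near (2.6, 3.6) and ended near (2.4, 2.0).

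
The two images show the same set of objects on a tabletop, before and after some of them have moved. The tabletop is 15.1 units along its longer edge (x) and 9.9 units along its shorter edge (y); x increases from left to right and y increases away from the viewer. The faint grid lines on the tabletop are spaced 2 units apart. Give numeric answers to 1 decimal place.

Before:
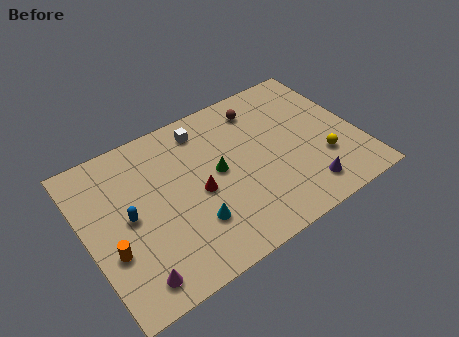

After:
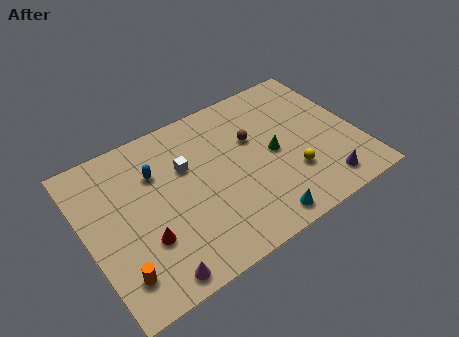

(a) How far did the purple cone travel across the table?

1.0

From (11.6, 1.7) to (12.6, 1.5), the purple cone covered √(1.0² + 0.2²) ≈ 1.0 units.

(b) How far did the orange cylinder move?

1.5

The orange cylinder was near (1.1, 3.5) before and (1.3, 2.0) after, so it travelled √(0.2² + 1.5²) ≈ 1.5 units.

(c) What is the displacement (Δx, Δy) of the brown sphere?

(-0.7, -1.8)

The brown sphere was at about (10.2, 8.1) and moved to about (9.5, 6.3).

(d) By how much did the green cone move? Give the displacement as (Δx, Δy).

(3.1, -0.4)

The green cone started near (7.3, 5.2) and ended near (10.4, 4.8).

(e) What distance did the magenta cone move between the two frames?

1.1

The magenta cone moved from about (2.0, 1.4) to (3.0, 1.0), a distance of √(1.0² + 0.4²) ≈ 1.1.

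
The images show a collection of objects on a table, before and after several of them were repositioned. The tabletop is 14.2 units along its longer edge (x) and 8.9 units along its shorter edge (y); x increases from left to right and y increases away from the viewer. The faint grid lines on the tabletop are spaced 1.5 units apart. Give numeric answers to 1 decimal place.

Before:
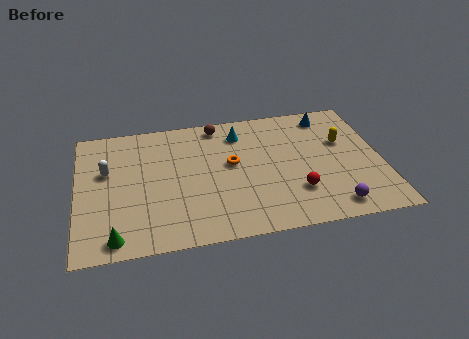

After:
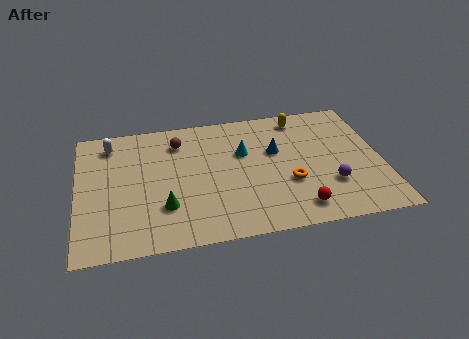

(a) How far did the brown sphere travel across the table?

2.1

From (6.7, 7.9) to (4.8, 7.0), the brown sphere covered √(1.9² + 0.9²) ≈ 2.1 units.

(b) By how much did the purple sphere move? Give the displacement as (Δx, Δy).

(0.0, 1.5)

The purple sphere was at about (11.7, 1.2) and moved to about (11.7, 2.7).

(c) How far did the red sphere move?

1.1

From (10.1, 2.5) to (10.1, 1.4), the red sphere covered √(0.0² + 1.1²) ≈ 1.1 units.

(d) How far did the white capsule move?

1.9

From (1.4, 5.5) to (1.6, 7.4), the white capsule covered √(0.2² + 1.9²) ≈ 1.9 units.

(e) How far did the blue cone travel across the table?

3.3

From (11.9, 7.6) to (9.3, 5.5), the blue cone covered √(2.6² + 2.1²) ≈ 3.3 units.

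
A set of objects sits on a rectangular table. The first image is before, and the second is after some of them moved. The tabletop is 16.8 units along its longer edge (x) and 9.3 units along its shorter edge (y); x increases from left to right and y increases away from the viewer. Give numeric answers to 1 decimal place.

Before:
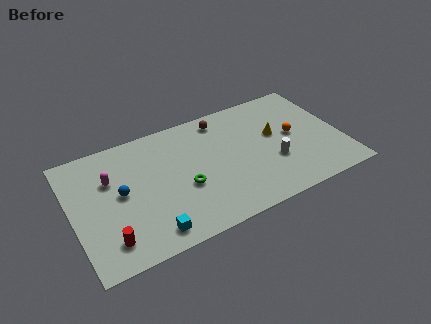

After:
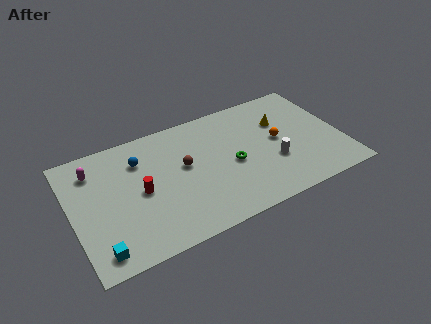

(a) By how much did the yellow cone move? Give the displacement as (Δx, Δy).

(0.5, 0.9)

The yellow cone was at about (12.8, 5.4) and moved to about (13.3, 6.3).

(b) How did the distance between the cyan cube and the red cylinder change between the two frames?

+1.8

Before: roughly 2.5 units apart; after: 4.3. That's 1.8 units further apart.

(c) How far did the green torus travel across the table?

3.1

From (6.8, 3.7) to (9.9, 4.2), the green torus covered √(3.1² + 0.5²) ≈ 3.1 units.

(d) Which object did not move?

the white cylinder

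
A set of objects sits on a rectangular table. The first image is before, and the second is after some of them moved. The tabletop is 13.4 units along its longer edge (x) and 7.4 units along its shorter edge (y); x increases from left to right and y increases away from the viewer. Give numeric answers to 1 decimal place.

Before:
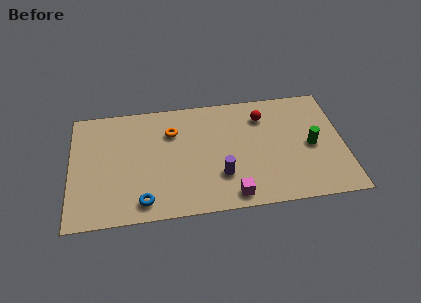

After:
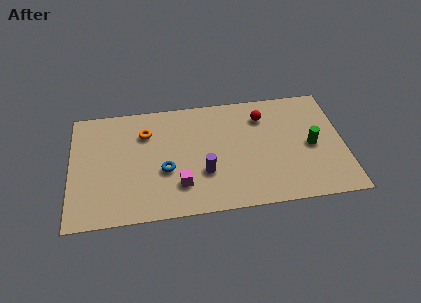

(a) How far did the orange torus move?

1.3

The orange torus was near (5.0, 5.3) before and (3.7, 5.4) after, so it travelled √(1.3² + 0.1²) ≈ 1.3 units.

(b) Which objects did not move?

the red sphere and the green cylinder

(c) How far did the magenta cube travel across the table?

2.7

From (7.8, 0.9) to (5.3, 1.9), the magenta cube covered √(2.5² + 1.0²) ≈ 2.7 units.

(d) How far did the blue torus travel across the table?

2.1

The blue torus moved from about (3.5, 1.1) to (4.6, 2.9), a distance of √(1.1² + 1.8²) ≈ 2.1.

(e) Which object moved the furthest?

the magenta cube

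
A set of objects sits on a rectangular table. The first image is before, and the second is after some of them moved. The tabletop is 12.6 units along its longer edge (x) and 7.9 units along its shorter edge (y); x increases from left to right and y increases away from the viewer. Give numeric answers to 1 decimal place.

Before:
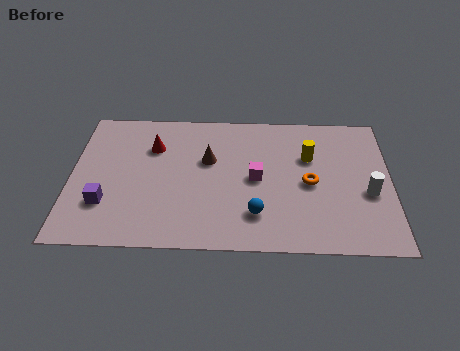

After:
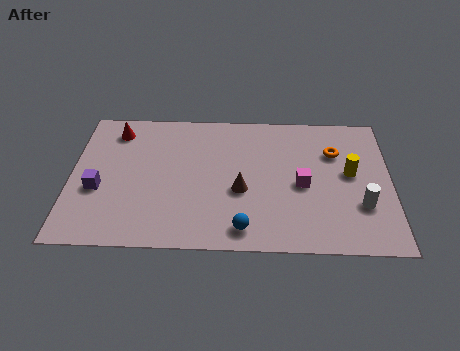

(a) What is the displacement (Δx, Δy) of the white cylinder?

(-0.3, -0.7)

The white cylinder was at about (11.7, 3.2) and moved to about (11.4, 2.5).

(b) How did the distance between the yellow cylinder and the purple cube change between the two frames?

+1.5

They were about 8.5 units apart before and 10.0 after — 1.5 units further apart.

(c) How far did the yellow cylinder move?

1.8

From (9.4, 5.2) to (11.0, 4.3), the yellow cylinder covered √(1.6² + 0.9²) ≈ 1.8 units.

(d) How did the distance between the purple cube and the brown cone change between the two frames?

+0.8

They were about 4.8 units apart before and 5.6 after — 0.8 units further apart.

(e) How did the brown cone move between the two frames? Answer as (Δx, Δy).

(1.3, -1.7)

From the two frames, the brown cone sits at roughly (5.4, 4.9) before and (6.7, 3.2) after.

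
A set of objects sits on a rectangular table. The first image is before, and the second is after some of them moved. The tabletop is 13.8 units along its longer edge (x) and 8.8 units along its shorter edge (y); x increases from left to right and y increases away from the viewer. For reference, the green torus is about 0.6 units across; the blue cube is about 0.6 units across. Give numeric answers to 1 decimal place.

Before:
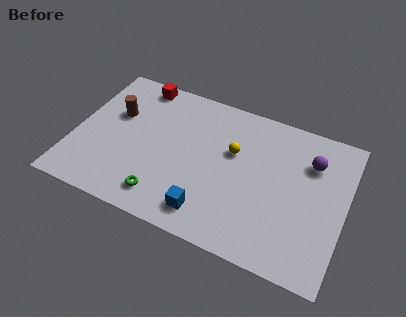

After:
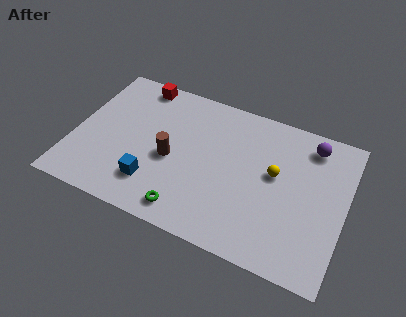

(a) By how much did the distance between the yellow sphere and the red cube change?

+2.2

Before: roughly 5.7 units apart; after: 7.9. That's 2.2 units further apart.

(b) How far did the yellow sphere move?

2.3

The yellow sphere was near (8.0, 5.5) before and (10.2, 5.0) after, so it travelled √(2.2² + 0.5²) ≈ 2.3 units.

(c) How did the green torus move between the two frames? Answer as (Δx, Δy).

(1.3, -0.3)

From the two frames, the green torus sits at roughly (4.9, 1.5) before and (6.2, 1.2) after.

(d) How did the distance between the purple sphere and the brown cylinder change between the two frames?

-2.4

The distance was about 10.0 in the first image and 7.6 in the second, so they moved 2.4 units closer together.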